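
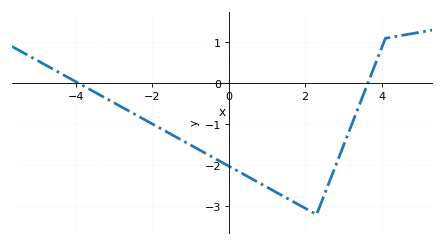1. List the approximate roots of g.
-4, 3.6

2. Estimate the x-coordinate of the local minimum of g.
2.4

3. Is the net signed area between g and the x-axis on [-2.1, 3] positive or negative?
negative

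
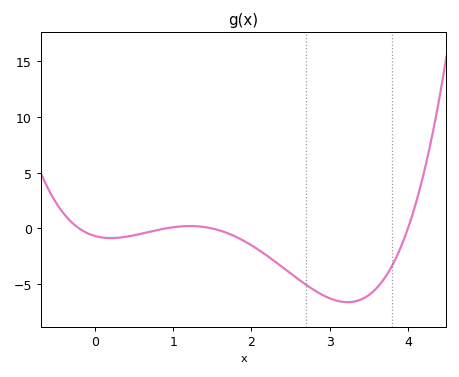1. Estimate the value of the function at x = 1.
0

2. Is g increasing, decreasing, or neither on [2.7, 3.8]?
neither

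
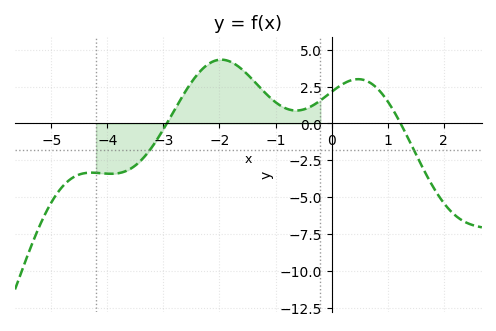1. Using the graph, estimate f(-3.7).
-3.2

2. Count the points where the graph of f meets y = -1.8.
2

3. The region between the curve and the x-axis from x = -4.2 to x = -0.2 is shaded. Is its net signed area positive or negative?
positive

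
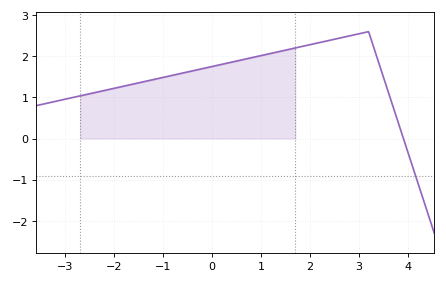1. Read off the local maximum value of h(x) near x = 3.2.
2.6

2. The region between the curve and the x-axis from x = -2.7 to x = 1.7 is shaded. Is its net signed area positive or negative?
positive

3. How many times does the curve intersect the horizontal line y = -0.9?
1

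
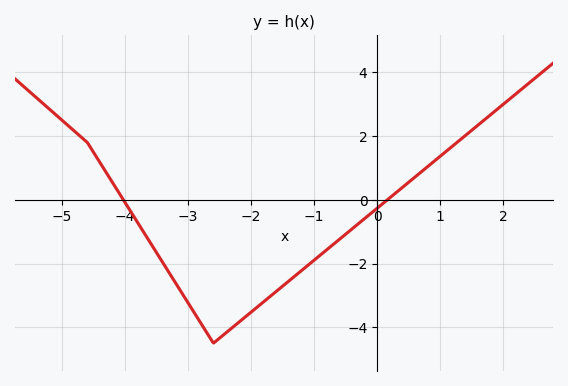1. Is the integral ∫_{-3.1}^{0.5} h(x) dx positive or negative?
negative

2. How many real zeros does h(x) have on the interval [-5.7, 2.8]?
2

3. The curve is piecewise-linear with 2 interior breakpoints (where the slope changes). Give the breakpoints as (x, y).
(-4.6, 1.8); (-2.6, -4.5)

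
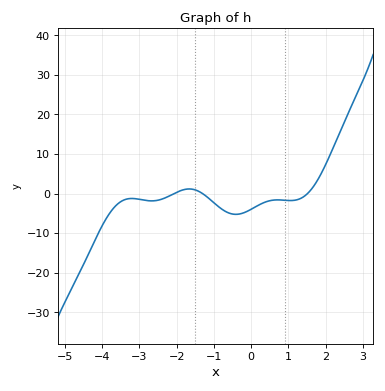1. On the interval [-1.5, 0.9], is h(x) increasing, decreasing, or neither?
neither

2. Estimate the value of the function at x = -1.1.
-2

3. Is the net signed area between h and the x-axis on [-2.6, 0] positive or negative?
negative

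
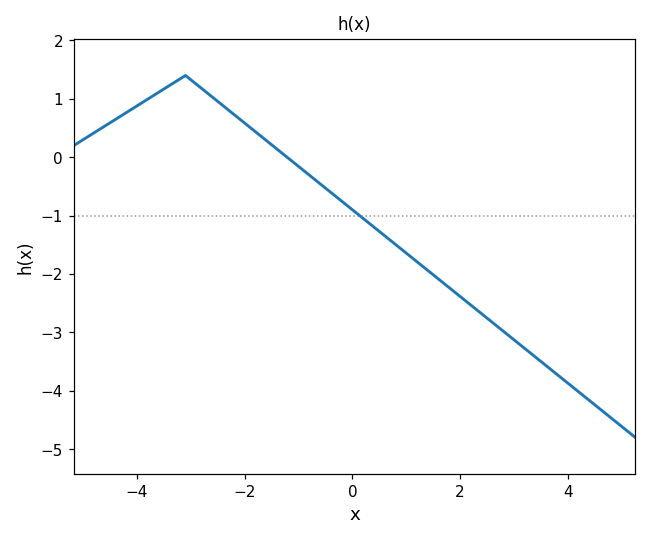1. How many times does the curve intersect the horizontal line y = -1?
1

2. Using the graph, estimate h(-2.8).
1.2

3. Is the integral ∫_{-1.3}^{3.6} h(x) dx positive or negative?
negative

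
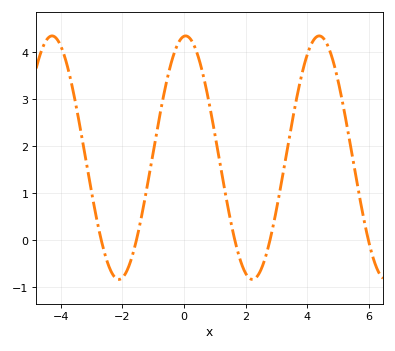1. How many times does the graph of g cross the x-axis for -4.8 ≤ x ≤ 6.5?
5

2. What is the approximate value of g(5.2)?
2.75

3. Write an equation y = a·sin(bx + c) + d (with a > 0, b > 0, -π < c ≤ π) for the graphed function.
y = 2.59sin(1.45x + 1.49) + 1.76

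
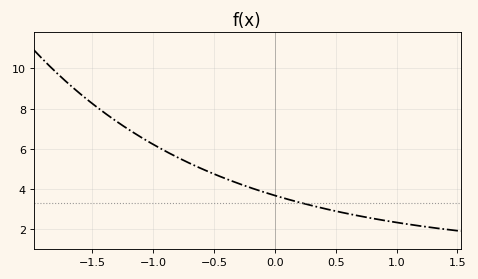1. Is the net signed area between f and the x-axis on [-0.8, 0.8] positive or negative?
positive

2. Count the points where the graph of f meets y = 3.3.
1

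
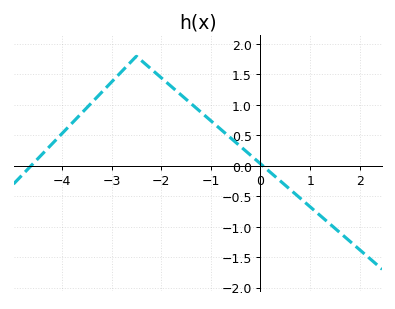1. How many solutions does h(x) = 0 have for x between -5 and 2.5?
2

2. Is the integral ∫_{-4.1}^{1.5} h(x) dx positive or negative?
positive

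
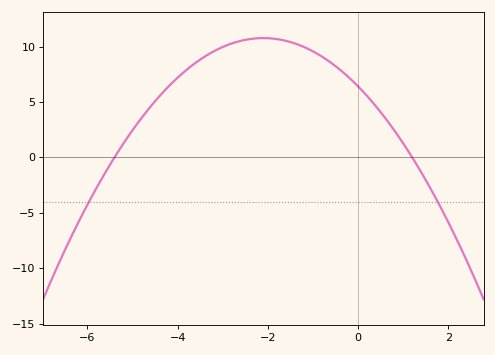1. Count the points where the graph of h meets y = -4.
2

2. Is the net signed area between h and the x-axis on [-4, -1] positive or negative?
positive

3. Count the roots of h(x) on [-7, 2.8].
2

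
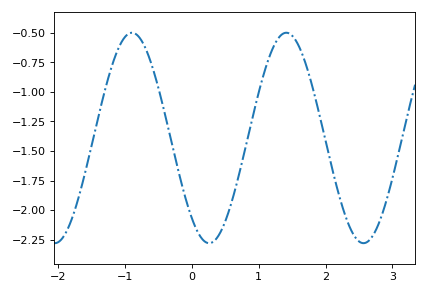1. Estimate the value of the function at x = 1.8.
-0.95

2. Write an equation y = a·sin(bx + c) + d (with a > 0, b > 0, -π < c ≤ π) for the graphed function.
y = 0.89sin(2.72x - 2.27) - 1.39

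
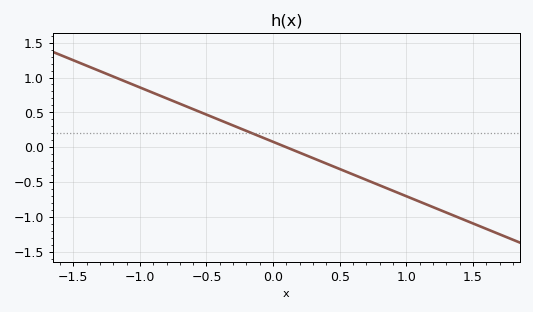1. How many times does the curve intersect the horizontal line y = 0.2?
1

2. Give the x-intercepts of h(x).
0.1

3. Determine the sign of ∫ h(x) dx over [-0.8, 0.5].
positive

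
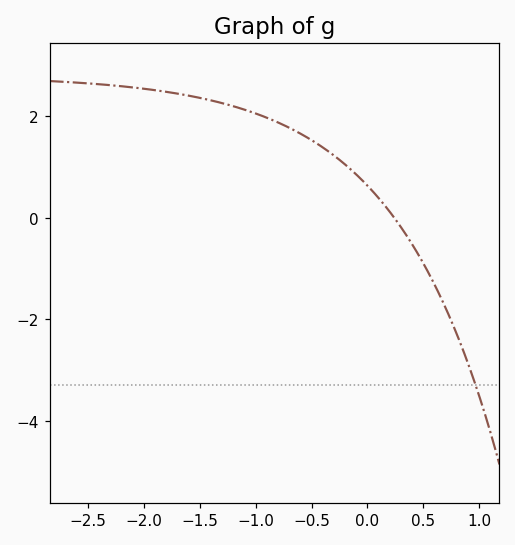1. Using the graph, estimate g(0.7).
-1.78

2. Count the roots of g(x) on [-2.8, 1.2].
1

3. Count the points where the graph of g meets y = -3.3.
1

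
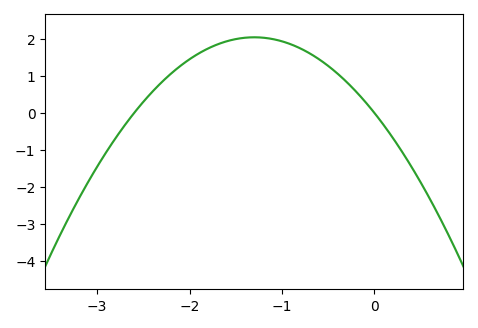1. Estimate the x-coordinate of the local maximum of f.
-1.3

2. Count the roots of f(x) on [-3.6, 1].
2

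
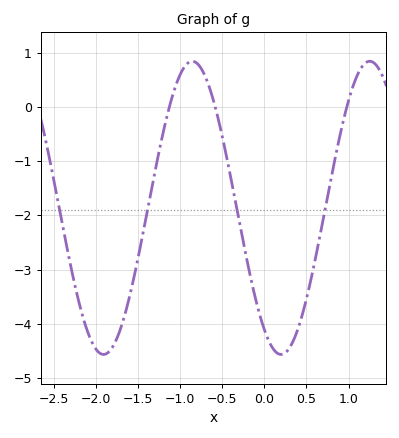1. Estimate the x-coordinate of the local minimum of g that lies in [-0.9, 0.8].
0.2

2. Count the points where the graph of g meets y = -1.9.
4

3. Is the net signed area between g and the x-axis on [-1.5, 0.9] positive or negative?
negative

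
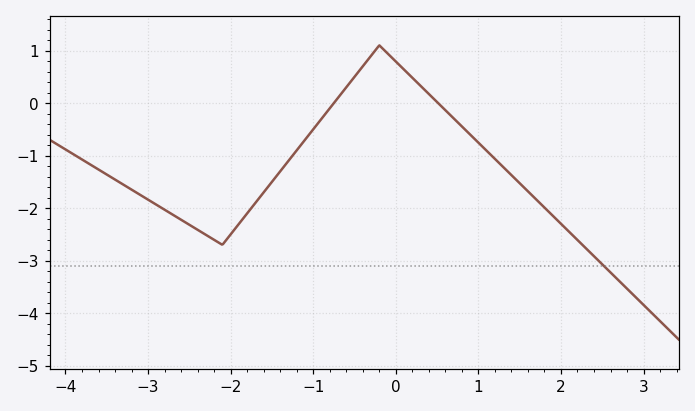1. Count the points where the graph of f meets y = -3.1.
1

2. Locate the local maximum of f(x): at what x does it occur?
-0.2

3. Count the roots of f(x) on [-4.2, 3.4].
2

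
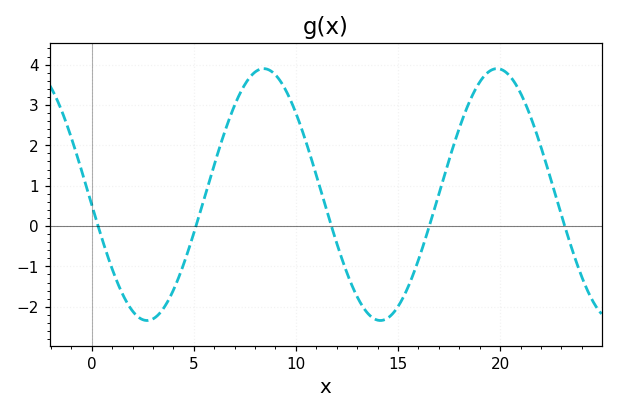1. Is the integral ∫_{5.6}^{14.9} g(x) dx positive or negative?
positive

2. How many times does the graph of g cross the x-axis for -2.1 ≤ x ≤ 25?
5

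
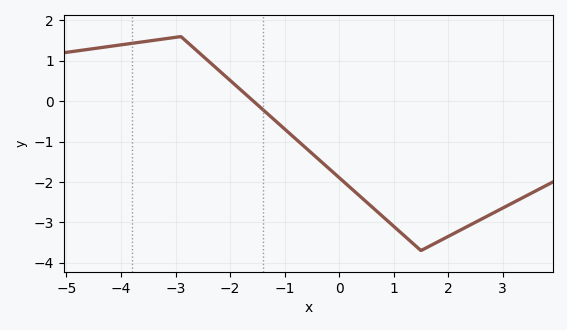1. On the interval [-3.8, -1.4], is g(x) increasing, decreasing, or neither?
neither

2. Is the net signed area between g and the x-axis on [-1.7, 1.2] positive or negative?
negative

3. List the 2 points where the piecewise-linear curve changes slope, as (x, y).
(-2.9, 1.6); (1.5, -3.7)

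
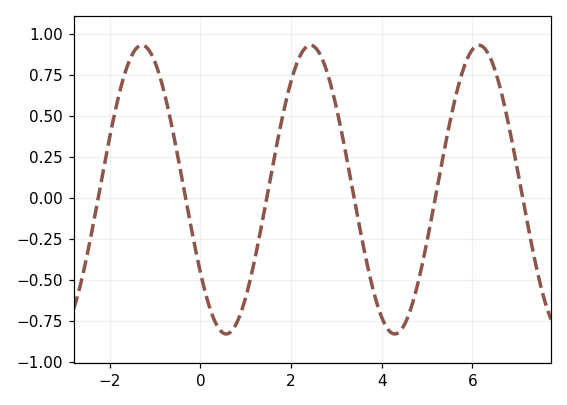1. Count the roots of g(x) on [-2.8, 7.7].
6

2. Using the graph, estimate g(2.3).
0.9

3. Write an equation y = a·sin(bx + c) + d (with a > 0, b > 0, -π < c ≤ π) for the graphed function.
y = 0.88sin(1.7x - 2.5) + 0.05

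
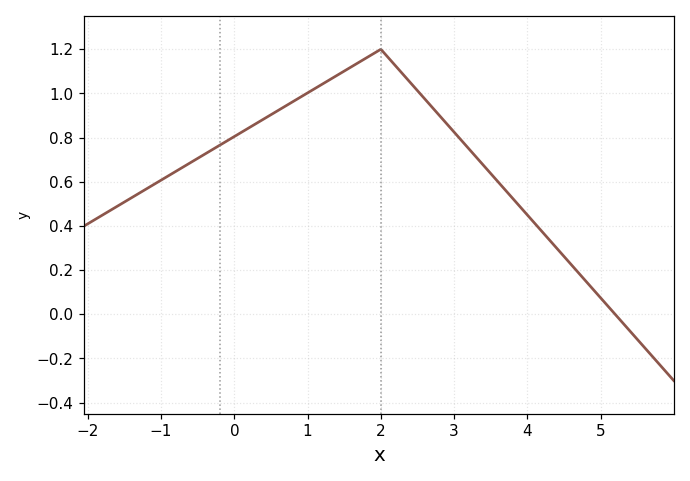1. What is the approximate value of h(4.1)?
0.412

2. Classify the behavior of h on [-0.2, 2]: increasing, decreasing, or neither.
increasing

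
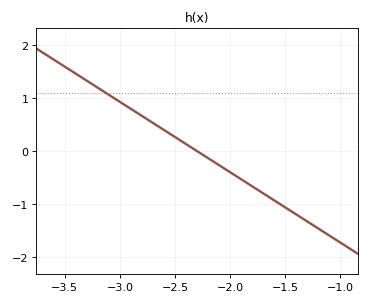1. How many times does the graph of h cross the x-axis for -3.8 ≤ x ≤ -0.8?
1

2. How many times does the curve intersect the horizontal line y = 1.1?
1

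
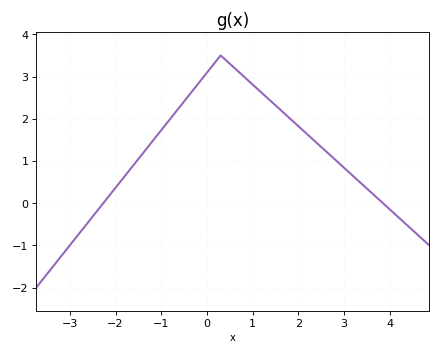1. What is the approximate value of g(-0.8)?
2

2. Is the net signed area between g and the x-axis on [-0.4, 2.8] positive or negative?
positive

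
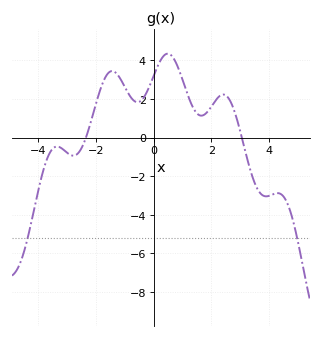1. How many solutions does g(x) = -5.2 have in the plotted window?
2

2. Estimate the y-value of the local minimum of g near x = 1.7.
1.2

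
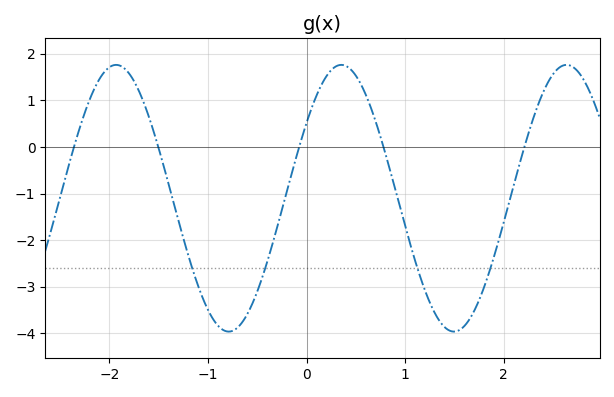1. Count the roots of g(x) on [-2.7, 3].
5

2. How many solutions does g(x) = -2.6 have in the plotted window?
4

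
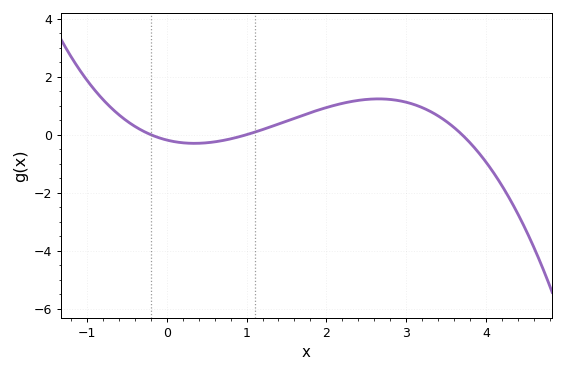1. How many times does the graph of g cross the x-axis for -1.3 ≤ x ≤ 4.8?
3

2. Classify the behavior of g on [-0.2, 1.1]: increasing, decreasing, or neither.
neither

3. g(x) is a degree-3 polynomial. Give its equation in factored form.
y = -0.25(x + 0.2)(x - 1)(x - 3.7)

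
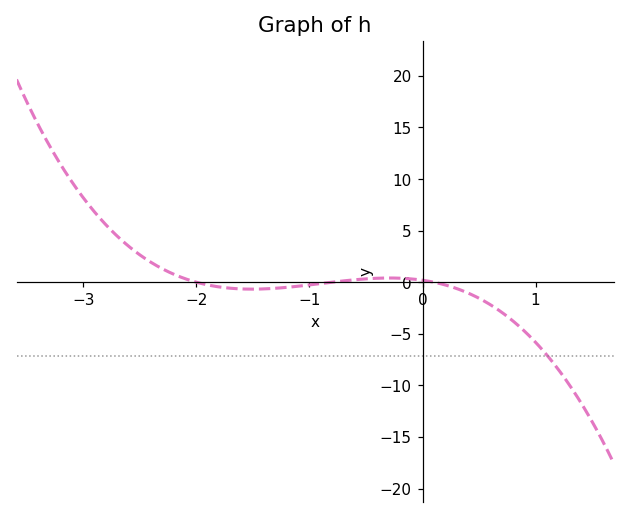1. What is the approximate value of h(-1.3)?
-0.588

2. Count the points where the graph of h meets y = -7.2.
1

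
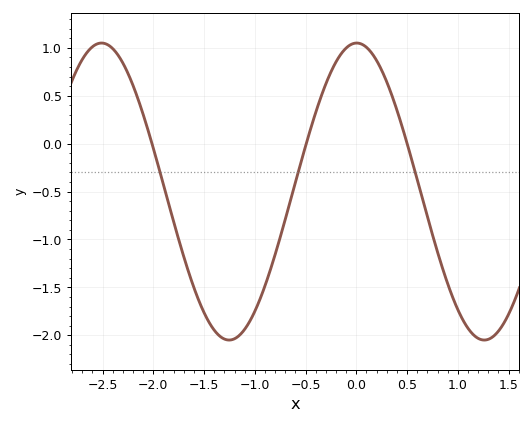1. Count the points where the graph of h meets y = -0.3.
3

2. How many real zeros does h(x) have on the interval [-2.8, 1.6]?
3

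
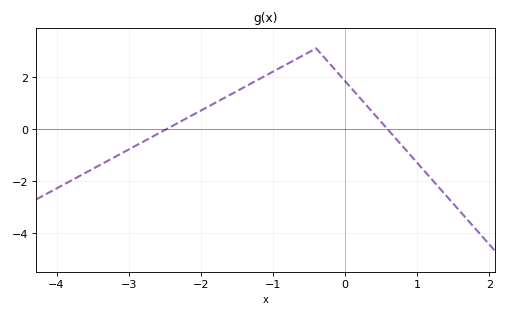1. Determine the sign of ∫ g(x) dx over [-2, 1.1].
positive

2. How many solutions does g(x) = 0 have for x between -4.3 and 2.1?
2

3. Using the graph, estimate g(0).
1.8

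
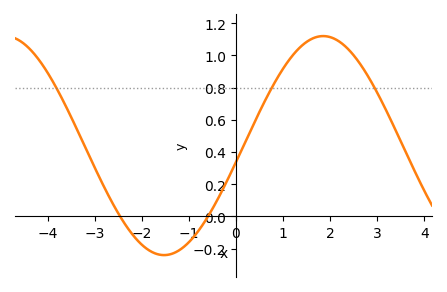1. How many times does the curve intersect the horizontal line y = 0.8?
3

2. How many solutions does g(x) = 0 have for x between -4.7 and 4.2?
2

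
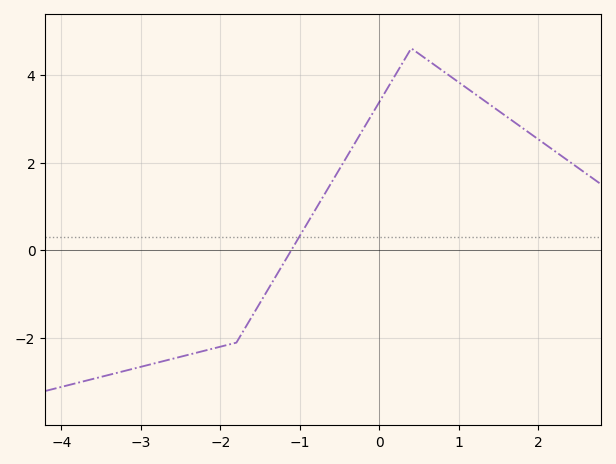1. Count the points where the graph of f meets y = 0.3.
1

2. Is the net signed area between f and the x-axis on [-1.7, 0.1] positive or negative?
positive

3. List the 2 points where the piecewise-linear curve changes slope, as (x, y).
(-1.8, -2.1); (0.4, 4.6)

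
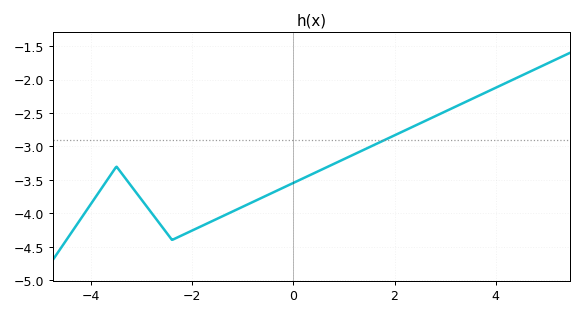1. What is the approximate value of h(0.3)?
-3.45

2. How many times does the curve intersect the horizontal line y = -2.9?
1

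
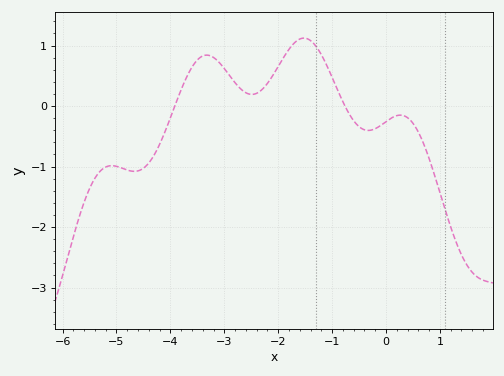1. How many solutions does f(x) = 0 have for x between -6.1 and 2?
2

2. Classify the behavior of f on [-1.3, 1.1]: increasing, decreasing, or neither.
neither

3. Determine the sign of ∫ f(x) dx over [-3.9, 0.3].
positive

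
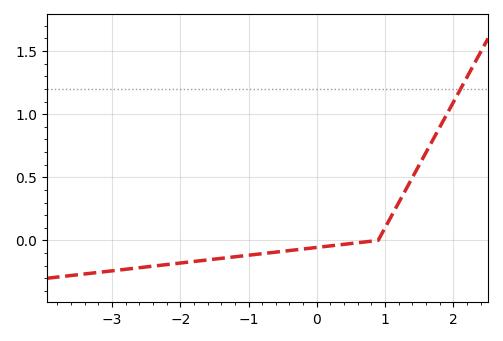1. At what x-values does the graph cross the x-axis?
0.9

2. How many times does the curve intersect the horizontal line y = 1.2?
1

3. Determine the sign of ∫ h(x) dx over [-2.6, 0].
negative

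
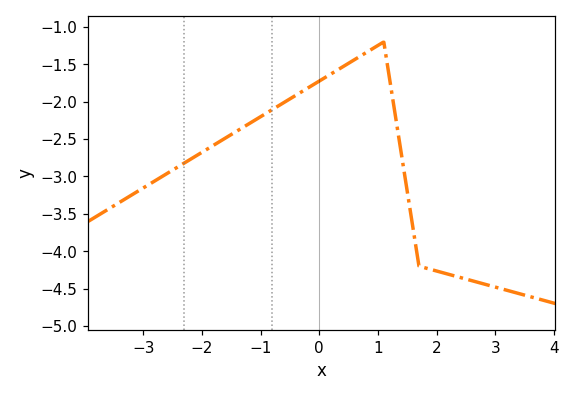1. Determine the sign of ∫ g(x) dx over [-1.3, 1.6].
negative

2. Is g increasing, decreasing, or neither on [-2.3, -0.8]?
increasing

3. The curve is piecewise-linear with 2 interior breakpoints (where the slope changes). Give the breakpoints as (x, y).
(1.1, -1.2); (1.7, -4.2)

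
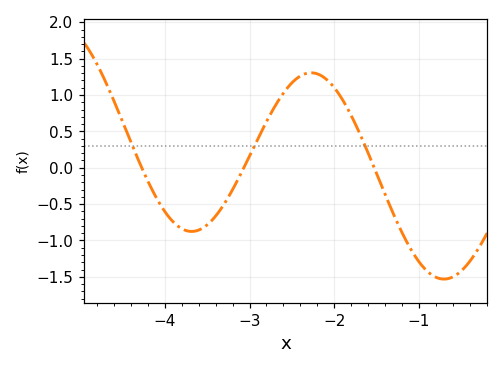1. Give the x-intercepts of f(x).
-4.3, -3.1, -1.5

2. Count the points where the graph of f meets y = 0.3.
3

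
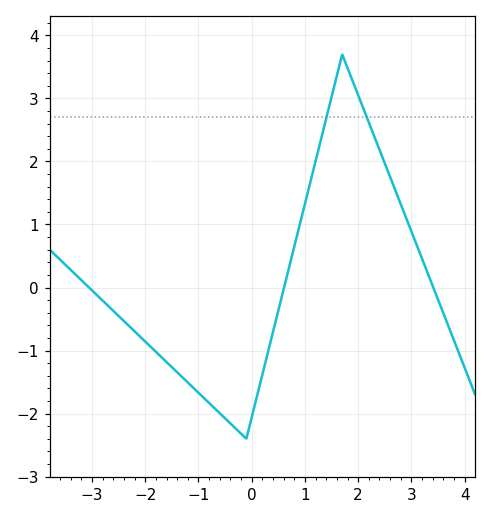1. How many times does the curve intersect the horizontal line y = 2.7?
2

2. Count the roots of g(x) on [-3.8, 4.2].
3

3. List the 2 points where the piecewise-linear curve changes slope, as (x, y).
(-0.1, -2.4); (1.7, 3.7)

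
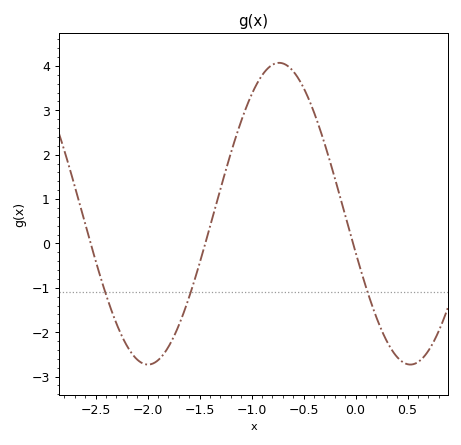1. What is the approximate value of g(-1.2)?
2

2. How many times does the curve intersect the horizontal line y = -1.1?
3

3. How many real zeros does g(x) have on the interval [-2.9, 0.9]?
3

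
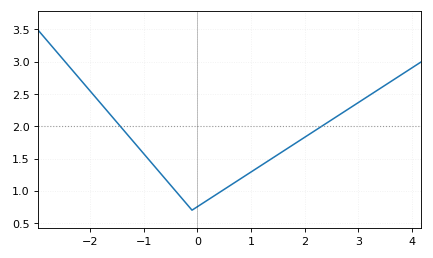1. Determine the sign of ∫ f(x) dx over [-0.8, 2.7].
positive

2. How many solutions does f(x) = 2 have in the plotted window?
2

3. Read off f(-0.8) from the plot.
1.38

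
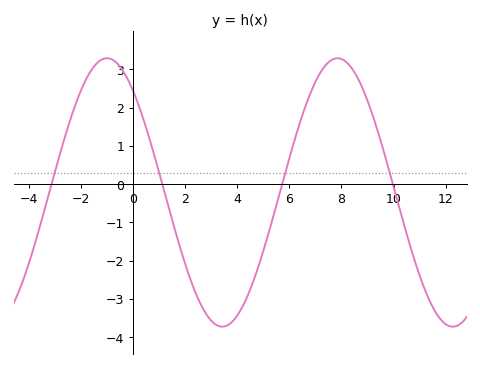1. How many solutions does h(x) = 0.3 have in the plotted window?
4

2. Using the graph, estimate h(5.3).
-1.1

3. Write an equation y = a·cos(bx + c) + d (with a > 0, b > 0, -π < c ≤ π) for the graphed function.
y = 3.51cos(0.71x + 0.71) - 0.22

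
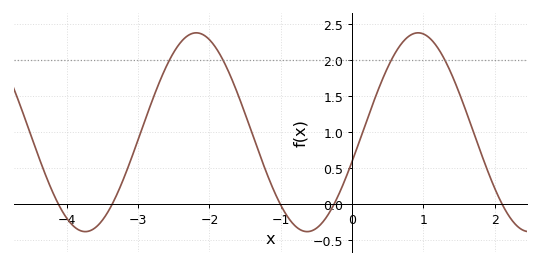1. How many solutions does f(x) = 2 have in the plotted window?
4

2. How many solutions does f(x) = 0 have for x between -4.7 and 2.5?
5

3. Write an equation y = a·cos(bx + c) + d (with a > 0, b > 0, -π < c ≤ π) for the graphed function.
y = 1.38cos(2x - 1.9) + 1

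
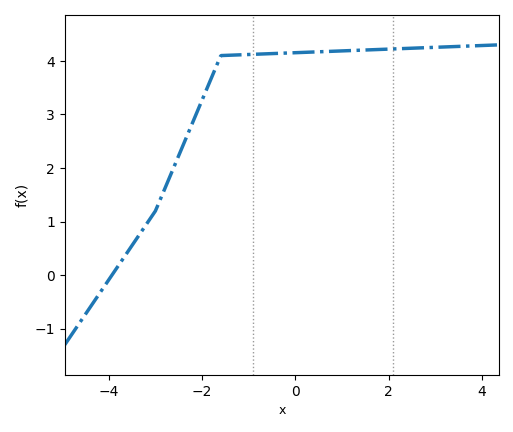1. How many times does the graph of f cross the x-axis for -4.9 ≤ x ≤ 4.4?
1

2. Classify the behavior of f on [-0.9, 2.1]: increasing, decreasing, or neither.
increasing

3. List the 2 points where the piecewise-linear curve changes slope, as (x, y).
(-3, 1.2); (-1.6, 4.1)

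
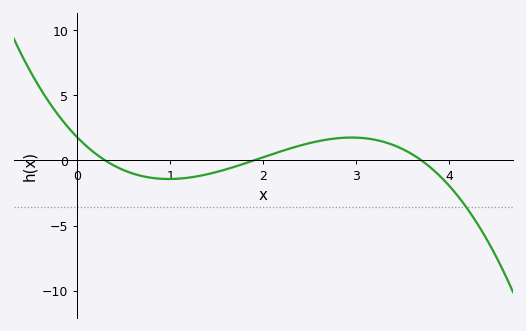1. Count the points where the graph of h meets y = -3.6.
1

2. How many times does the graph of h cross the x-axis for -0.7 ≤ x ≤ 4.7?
3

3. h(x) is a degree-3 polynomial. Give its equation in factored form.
y = -0.84(x - 0.3)(x - 1.9)(x - 3.7)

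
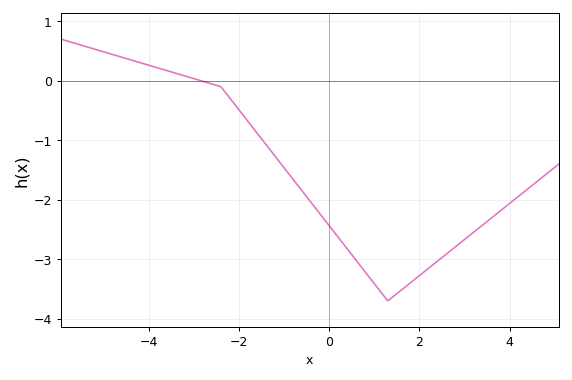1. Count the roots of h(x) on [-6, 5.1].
1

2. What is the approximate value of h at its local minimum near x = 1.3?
-3.7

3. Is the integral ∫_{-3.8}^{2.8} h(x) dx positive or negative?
negative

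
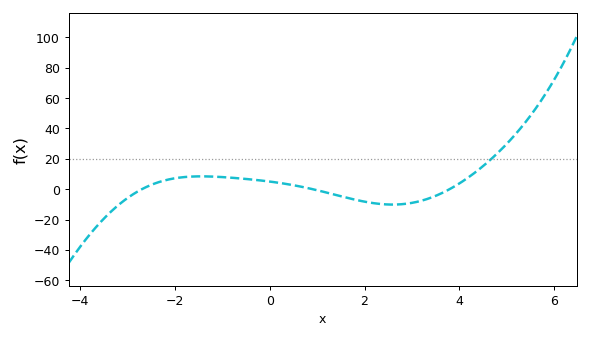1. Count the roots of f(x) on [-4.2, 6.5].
3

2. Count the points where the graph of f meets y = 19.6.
1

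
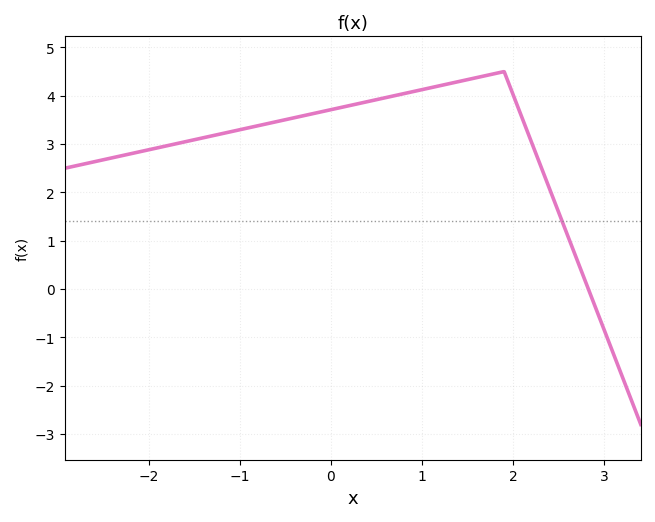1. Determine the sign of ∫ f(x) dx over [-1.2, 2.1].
positive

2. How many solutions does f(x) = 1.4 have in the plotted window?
1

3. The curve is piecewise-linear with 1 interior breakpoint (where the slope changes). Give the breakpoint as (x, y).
(1.9, 4.5)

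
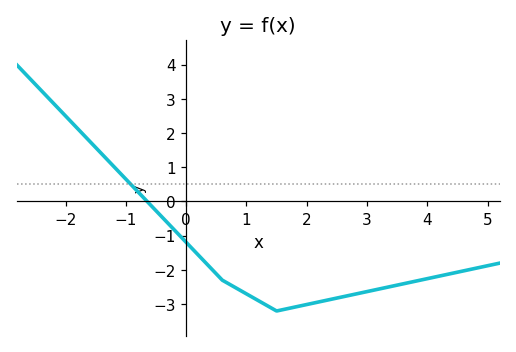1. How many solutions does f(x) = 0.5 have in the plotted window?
1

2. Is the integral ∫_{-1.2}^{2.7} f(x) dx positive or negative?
negative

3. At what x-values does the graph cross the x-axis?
-0.6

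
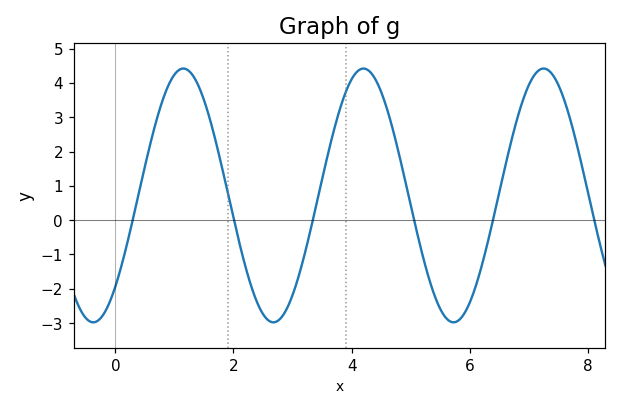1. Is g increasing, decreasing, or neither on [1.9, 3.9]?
neither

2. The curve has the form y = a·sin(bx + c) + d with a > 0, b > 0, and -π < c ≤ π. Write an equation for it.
y = 3.7sin(2.06x - 0.802) + 0.72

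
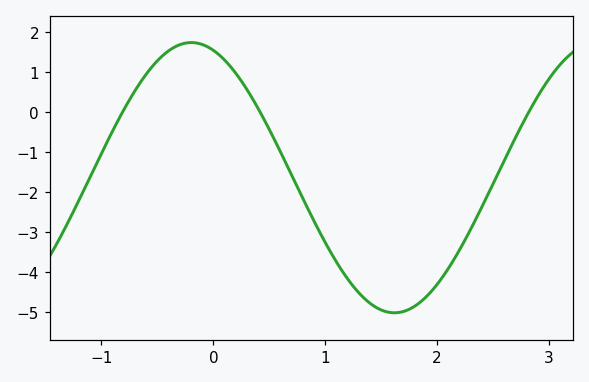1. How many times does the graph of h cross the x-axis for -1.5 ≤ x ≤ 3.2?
3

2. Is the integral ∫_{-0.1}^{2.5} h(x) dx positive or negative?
negative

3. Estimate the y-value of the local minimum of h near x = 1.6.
-5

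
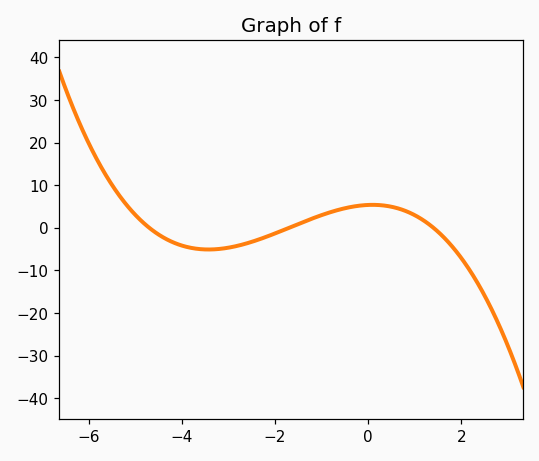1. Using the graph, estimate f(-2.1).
-2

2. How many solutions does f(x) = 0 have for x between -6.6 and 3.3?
3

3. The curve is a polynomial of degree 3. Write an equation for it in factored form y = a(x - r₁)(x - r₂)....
y = -0.48(x + 4.7)(x + 1.7)(x - 1.4)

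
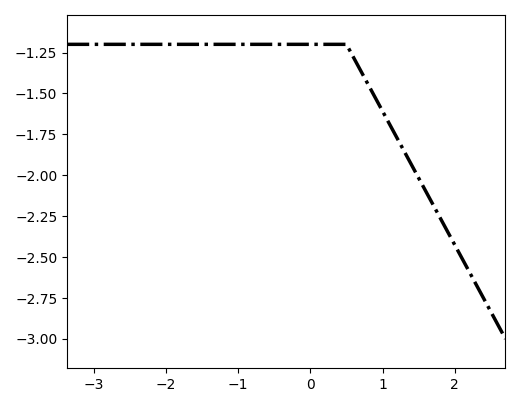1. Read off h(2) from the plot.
-2.45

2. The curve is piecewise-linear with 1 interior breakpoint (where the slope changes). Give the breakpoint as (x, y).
(0.5, -1.2)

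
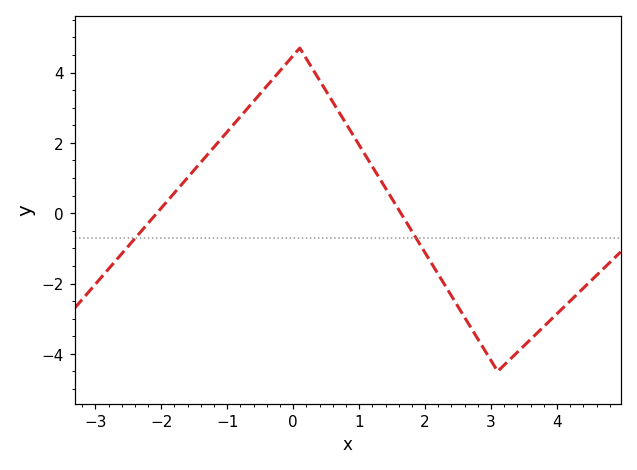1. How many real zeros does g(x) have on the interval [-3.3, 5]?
2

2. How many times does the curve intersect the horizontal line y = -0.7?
2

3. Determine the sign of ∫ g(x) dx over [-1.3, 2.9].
positive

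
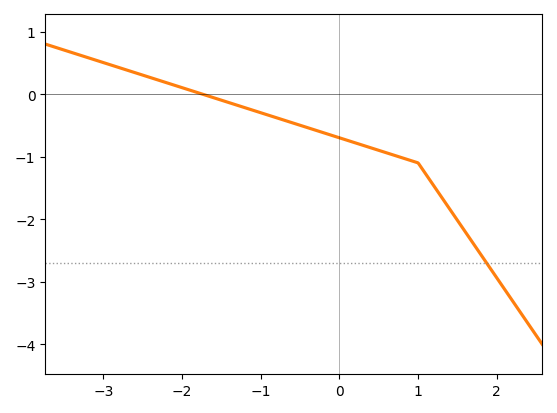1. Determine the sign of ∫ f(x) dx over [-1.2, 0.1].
negative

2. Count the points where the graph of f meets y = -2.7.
1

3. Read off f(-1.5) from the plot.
-0.098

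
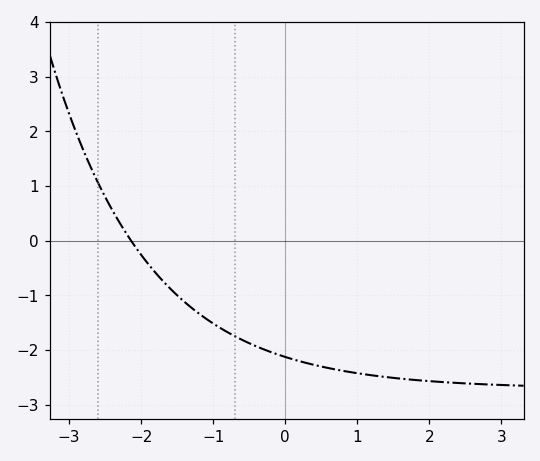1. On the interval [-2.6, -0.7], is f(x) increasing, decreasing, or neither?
decreasing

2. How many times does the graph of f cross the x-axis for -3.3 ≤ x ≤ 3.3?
1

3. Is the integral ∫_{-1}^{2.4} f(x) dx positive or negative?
negative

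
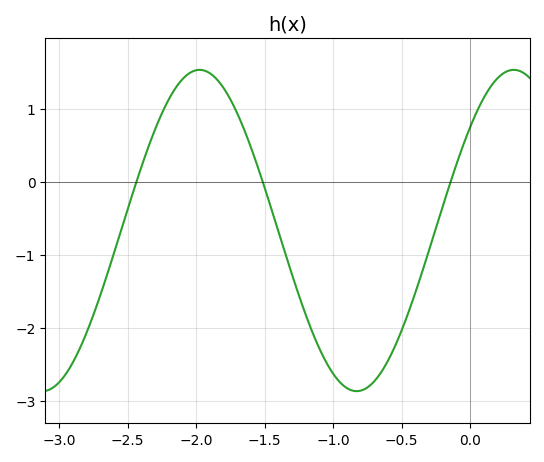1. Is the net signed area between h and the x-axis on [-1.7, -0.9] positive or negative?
negative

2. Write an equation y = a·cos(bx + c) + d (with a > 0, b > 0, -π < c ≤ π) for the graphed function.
y = 2.2cos(2.7x - 0.87) - 0.66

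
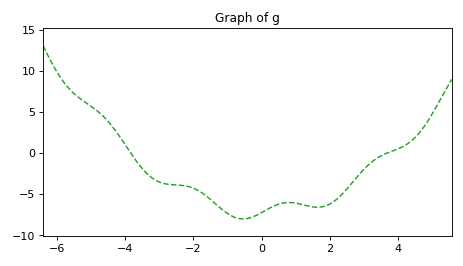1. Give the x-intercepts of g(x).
-3.84, 3.66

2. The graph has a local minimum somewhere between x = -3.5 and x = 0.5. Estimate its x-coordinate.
-0.553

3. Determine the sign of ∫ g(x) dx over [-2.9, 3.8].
negative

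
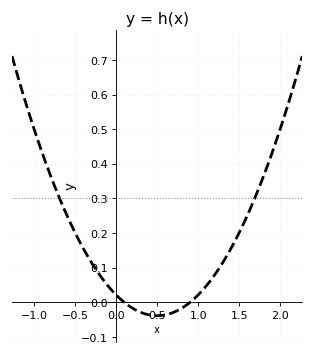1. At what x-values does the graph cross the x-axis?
0.1, 0.9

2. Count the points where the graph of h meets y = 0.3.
2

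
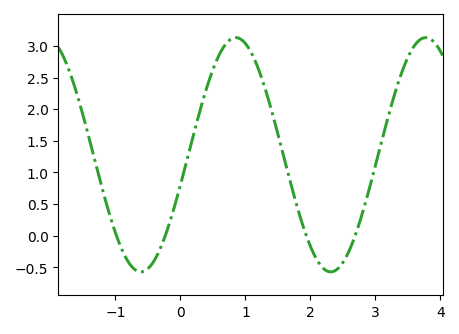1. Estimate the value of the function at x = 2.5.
-0.4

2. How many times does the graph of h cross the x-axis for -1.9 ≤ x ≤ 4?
4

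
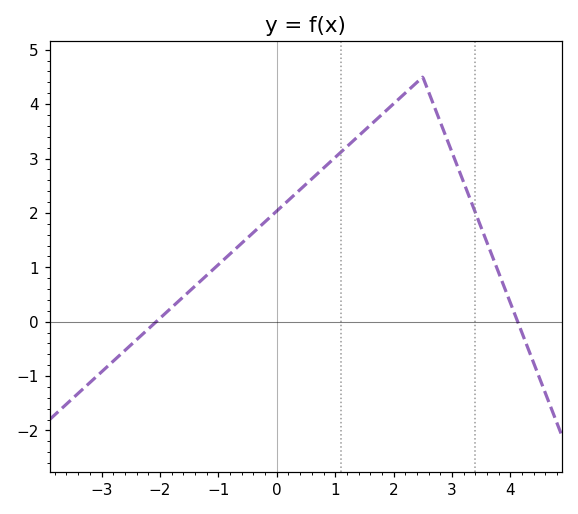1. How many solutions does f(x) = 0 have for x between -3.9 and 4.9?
2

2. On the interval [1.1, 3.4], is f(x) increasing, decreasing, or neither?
neither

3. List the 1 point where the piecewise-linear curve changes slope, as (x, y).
(2.5, 4.5)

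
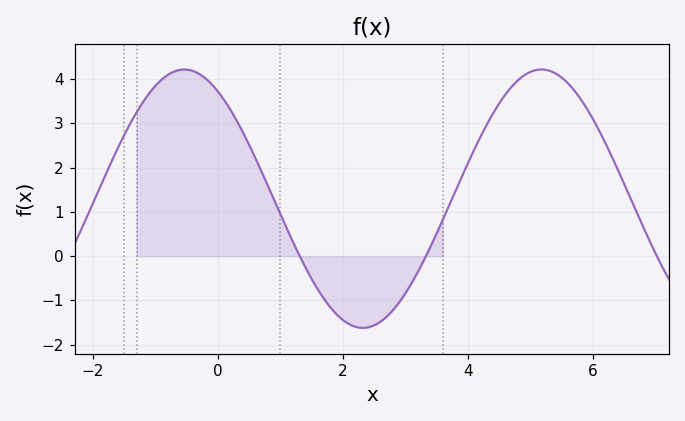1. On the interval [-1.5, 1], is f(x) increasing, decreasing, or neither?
neither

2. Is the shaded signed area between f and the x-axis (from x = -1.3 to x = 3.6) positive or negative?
positive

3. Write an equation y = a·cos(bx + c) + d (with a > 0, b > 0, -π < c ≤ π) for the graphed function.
y = 2.92cos(1.1x + 0.59) + 1.3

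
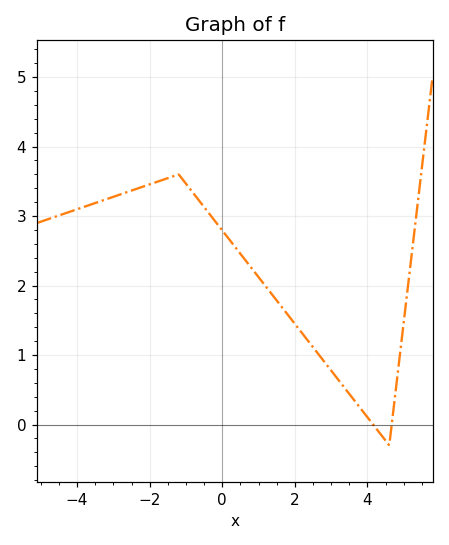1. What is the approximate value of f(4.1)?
0.036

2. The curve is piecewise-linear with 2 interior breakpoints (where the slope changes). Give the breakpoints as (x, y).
(-1.2, 3.6); (4.6, -0.3)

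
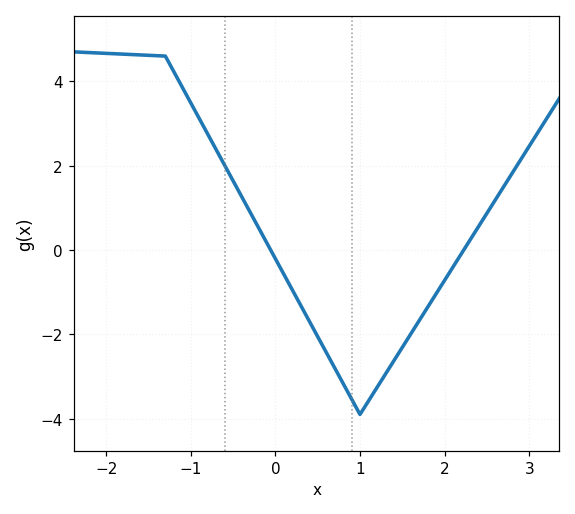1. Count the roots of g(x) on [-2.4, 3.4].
2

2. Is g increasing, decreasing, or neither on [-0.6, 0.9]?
decreasing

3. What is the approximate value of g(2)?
-0.8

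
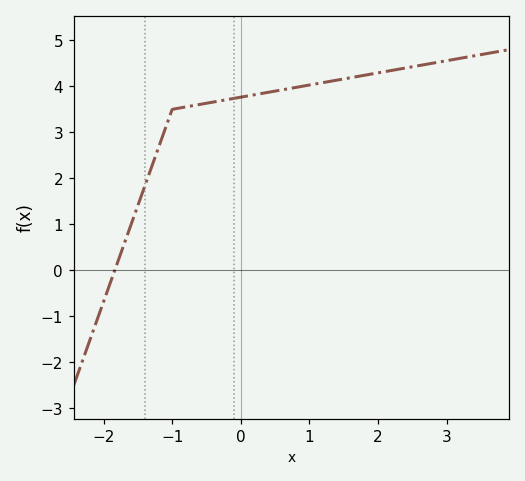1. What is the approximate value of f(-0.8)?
3.55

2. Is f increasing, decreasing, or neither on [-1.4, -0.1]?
increasing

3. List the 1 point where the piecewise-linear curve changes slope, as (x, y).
(-1, 3.5)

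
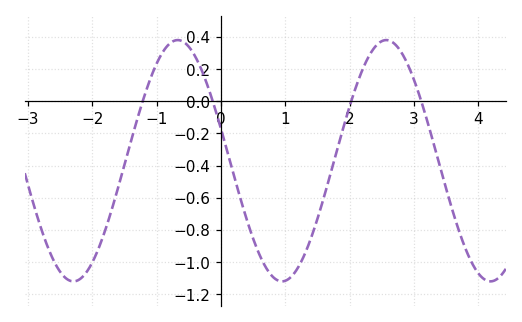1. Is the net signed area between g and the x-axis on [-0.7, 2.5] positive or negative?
negative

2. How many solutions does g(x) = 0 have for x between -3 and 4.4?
4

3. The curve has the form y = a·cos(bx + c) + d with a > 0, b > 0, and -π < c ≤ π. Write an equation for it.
y = 0.75cos(1.94x + 1.3) - 0.37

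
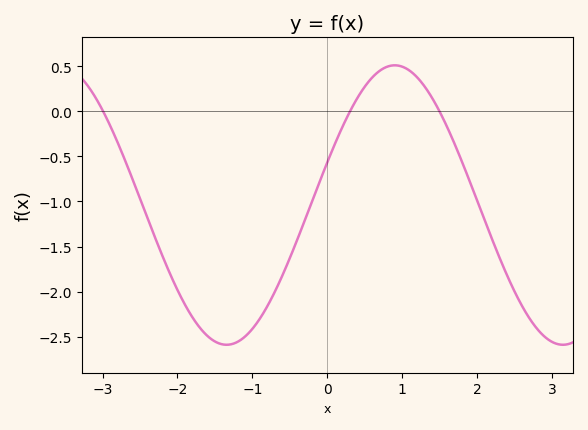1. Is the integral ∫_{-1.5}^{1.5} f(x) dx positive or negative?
negative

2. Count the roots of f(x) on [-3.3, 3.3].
3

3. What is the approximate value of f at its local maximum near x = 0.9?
0.5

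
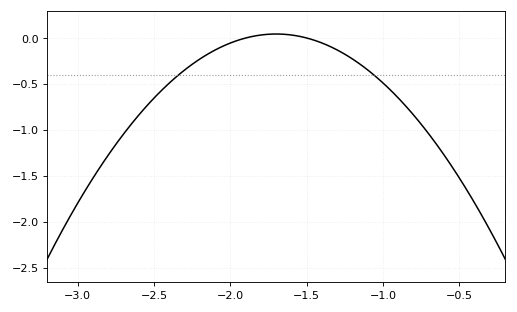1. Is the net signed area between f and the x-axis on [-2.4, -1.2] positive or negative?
negative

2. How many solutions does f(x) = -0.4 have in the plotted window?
2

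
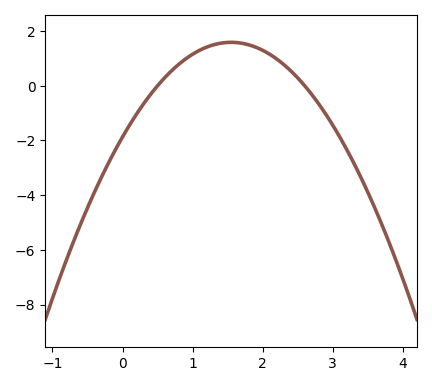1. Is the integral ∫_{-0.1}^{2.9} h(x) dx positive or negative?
positive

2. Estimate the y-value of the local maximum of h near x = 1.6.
1.6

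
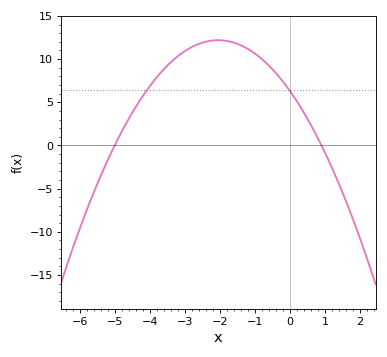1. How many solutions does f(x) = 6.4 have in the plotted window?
2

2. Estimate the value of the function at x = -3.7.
8.37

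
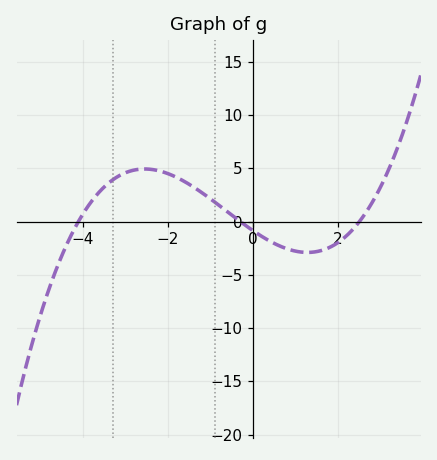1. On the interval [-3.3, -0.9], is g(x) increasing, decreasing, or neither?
neither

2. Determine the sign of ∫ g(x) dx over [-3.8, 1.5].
positive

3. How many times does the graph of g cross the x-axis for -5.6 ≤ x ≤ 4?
3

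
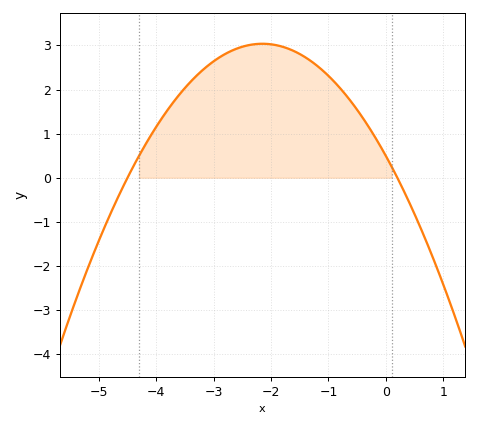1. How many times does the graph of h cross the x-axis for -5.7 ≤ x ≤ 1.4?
2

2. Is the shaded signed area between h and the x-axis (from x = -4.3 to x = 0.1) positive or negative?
positive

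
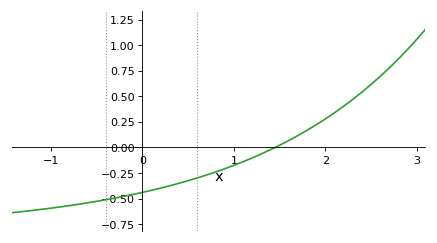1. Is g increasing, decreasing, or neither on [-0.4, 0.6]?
increasing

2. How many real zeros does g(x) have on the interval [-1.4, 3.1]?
1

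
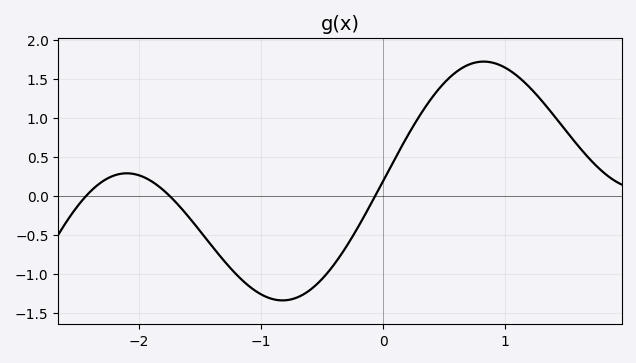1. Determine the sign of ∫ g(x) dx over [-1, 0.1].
negative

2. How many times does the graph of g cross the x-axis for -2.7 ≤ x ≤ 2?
3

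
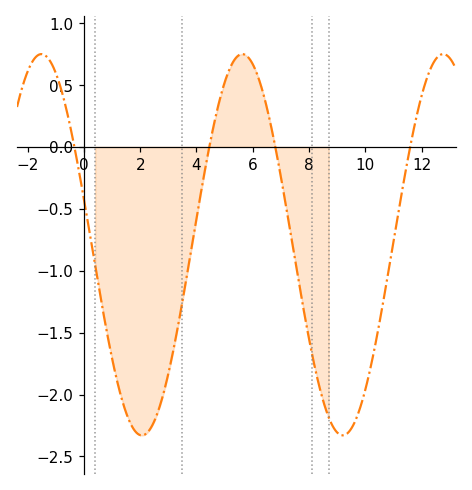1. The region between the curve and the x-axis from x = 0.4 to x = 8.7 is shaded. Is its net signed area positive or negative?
negative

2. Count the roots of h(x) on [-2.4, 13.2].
4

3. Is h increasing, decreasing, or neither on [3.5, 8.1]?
neither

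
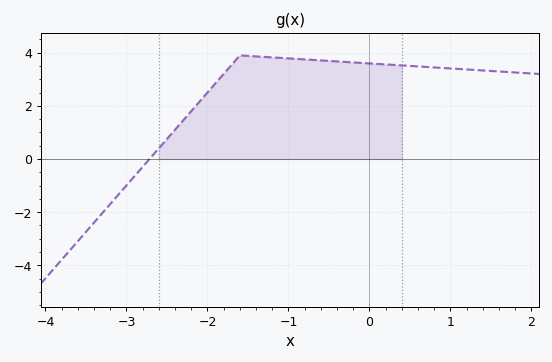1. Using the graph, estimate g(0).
3.6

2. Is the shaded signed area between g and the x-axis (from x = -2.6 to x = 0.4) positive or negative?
positive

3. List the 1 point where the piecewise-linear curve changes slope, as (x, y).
(-1.6, 3.9)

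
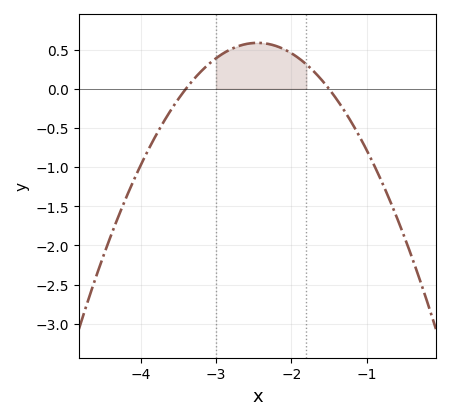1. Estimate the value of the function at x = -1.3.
-0.273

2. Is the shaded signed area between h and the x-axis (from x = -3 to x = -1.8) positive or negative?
positive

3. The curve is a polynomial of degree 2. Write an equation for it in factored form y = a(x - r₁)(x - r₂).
y = -0.65(x + 3.4)(x + 1.5)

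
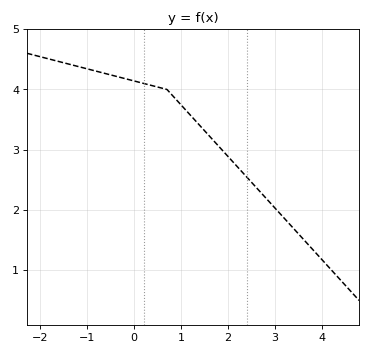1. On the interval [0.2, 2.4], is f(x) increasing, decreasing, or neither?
decreasing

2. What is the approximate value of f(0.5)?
4.04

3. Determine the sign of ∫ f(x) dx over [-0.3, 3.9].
positive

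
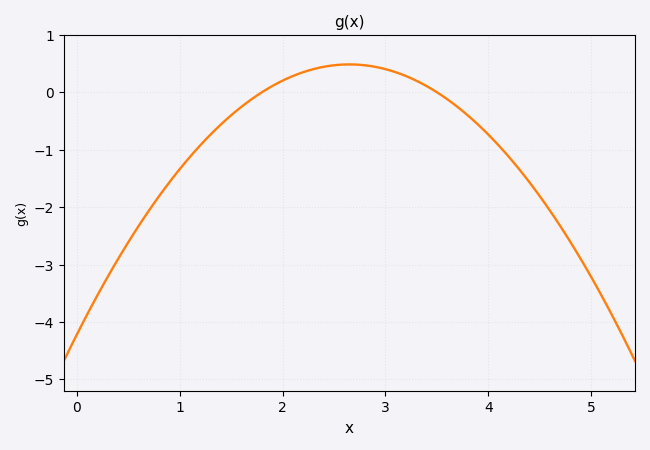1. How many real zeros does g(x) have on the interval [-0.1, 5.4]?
2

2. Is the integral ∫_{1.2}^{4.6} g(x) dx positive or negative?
negative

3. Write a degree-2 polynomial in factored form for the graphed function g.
y = -0.67(x - 1.8)(x - 3.5)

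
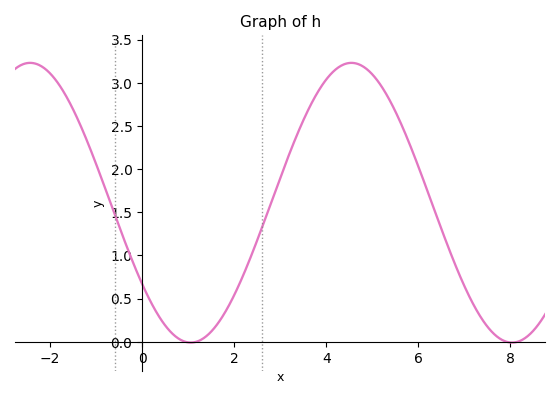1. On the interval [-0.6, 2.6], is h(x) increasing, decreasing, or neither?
neither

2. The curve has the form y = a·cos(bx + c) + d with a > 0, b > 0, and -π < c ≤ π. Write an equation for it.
y = 1.62cos(0.9x + 2.2) + 1.61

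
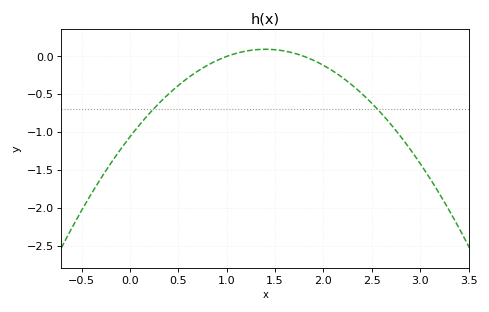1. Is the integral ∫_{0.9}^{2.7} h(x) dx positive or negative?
negative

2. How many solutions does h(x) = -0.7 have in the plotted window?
2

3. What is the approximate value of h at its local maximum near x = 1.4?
0.094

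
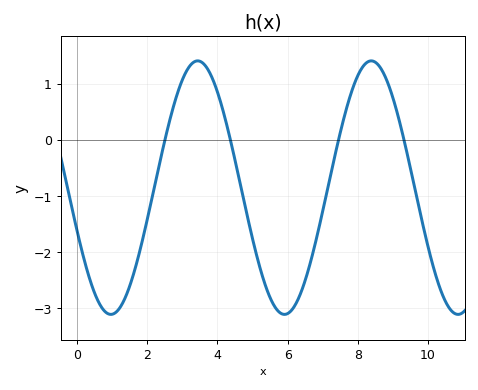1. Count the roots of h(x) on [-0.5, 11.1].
4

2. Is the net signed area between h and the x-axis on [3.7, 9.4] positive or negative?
negative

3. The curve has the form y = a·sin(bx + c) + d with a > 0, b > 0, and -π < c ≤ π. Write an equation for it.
y = 2.26sin(1.3x - 2.8) - 0.85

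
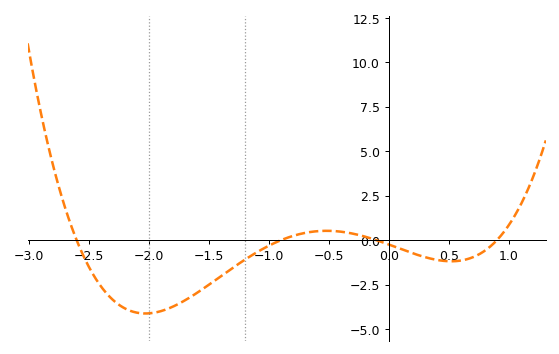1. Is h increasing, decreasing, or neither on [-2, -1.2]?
increasing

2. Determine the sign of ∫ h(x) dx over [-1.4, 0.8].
negative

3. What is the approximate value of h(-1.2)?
-1.1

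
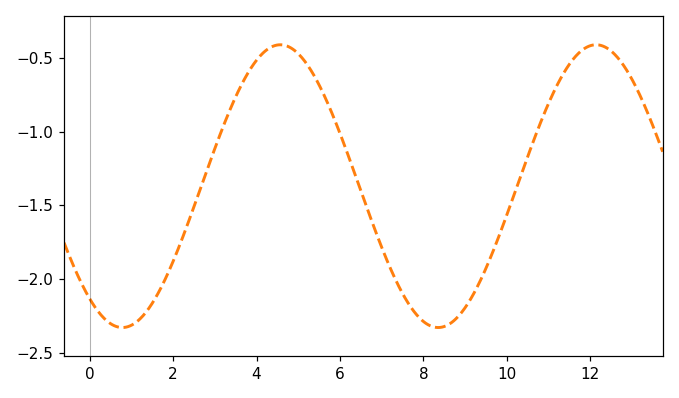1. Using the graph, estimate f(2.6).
-1.43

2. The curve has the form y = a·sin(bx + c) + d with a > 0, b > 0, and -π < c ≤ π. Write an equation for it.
y = 0.96sin(0.83x - 2.22) - 1.37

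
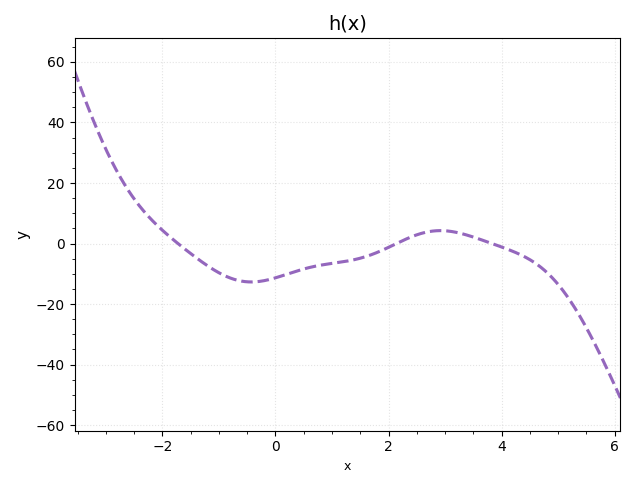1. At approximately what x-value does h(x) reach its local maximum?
2.92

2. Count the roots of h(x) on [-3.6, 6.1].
3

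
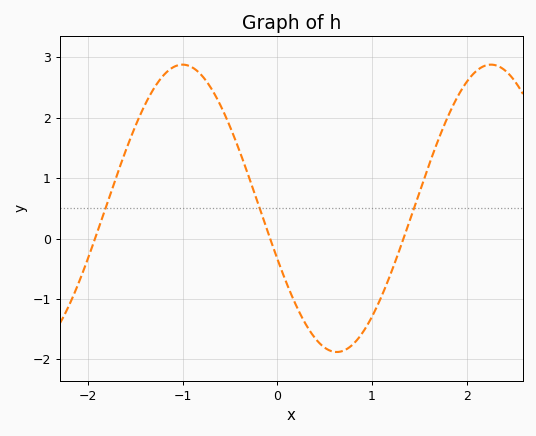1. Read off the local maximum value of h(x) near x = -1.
2.9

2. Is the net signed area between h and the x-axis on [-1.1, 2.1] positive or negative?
positive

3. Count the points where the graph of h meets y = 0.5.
3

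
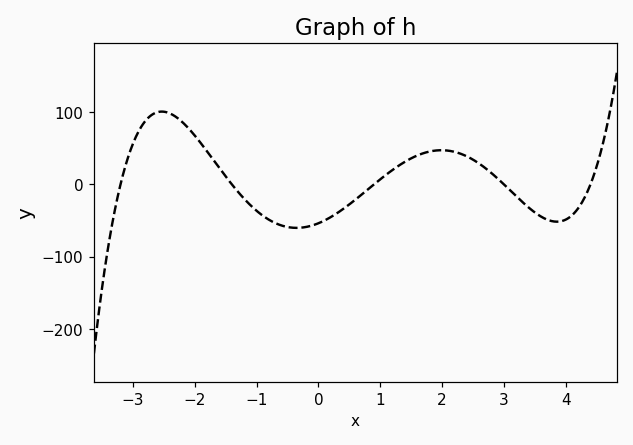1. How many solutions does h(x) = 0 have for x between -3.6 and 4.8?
5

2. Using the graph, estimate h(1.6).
40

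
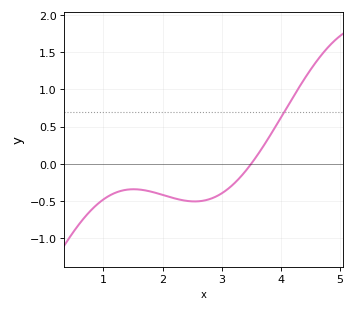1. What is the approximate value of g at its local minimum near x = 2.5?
-0.507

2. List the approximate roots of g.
3.5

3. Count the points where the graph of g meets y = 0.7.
1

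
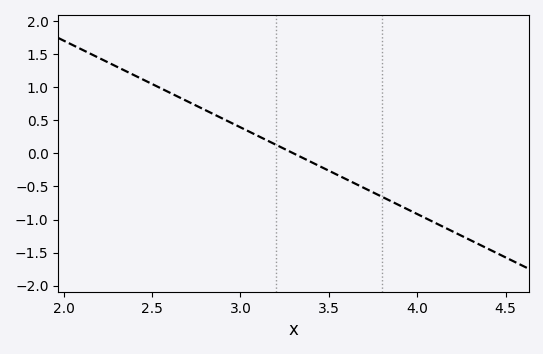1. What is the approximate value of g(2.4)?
1.2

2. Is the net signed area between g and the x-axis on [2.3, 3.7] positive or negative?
positive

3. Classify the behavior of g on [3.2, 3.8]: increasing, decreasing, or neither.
decreasing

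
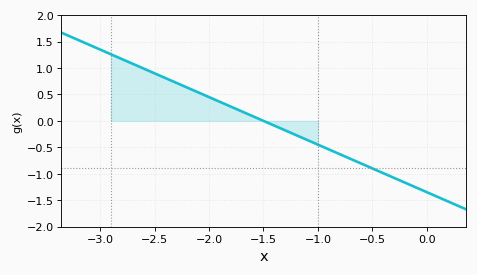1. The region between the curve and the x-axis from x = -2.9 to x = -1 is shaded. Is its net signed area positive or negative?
positive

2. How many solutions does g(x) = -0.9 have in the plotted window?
1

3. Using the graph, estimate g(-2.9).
1.26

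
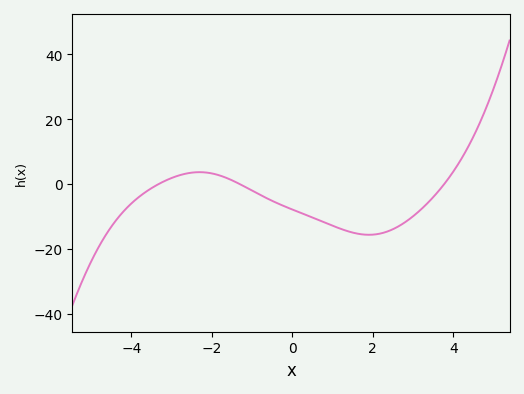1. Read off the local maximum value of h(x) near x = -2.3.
4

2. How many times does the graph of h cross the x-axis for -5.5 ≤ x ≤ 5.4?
3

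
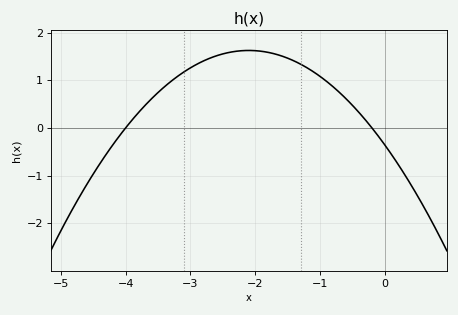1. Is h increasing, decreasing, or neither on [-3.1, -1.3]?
neither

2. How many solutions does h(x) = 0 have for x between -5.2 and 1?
2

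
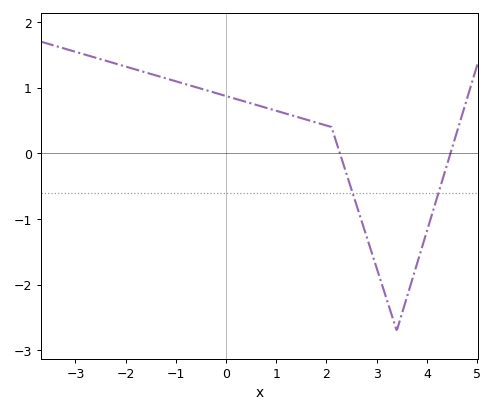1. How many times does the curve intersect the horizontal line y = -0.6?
2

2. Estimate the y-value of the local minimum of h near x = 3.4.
-2.7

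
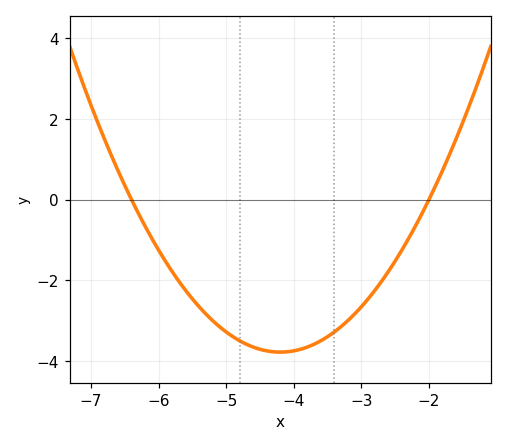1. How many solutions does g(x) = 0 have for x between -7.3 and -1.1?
2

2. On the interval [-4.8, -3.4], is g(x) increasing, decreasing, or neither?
neither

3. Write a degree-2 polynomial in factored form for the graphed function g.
y = 0.78(x + 6.4)(x + 2)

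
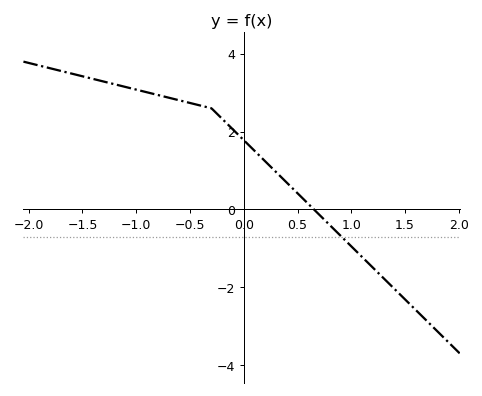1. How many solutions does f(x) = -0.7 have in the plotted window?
1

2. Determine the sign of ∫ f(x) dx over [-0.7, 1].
positive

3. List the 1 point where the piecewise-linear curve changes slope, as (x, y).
(-0.3, 2.6)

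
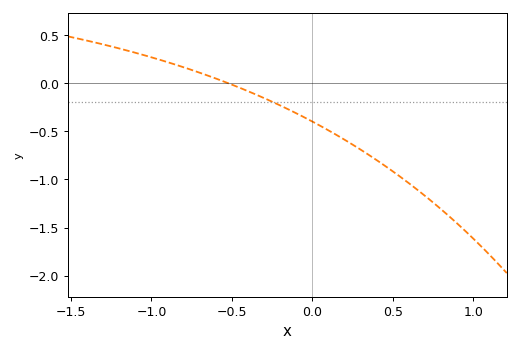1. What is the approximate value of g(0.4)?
-0.801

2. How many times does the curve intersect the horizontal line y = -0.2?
1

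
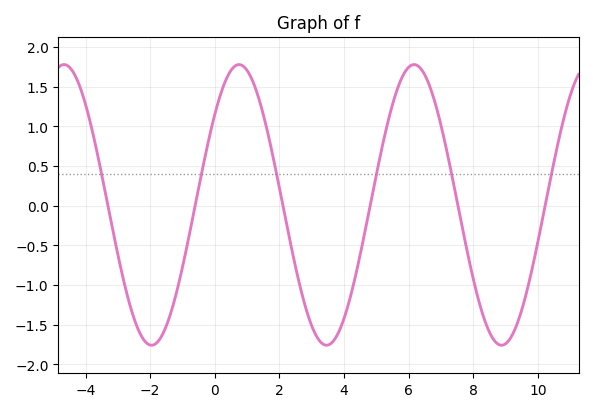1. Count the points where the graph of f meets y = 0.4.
6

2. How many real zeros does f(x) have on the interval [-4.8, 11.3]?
6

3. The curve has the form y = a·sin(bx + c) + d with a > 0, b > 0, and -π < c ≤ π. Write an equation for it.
y = 1.77sin(1.2x + 0.7) + 0.01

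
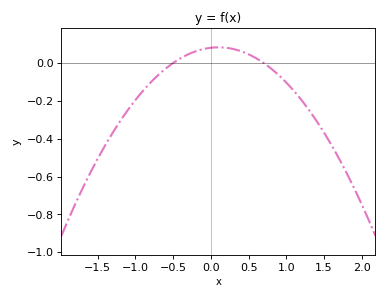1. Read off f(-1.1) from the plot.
-0.248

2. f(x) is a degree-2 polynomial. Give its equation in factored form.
y = -0.23(x + 0.5)(x - 0.7)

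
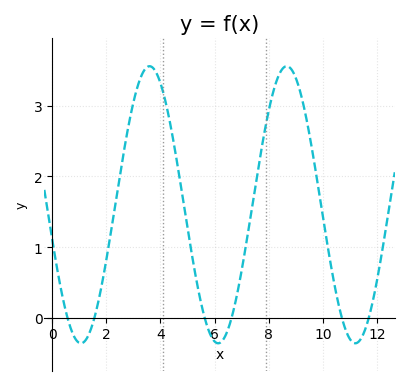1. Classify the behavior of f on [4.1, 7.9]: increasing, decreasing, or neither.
neither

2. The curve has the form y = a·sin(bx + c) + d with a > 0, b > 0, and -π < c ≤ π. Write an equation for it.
y = 1.96sin(1.2x - 2.9) + 1.6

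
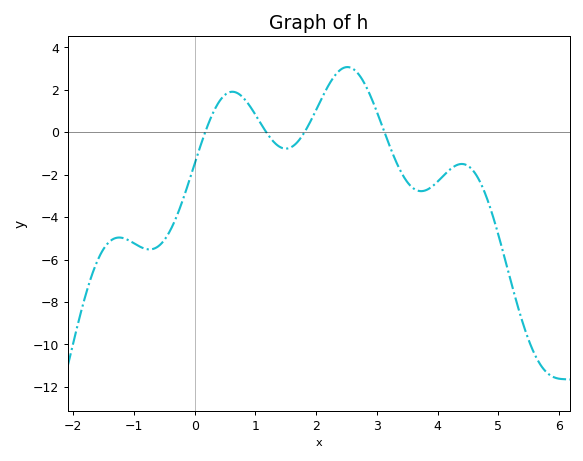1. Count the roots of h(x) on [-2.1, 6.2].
4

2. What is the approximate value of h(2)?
1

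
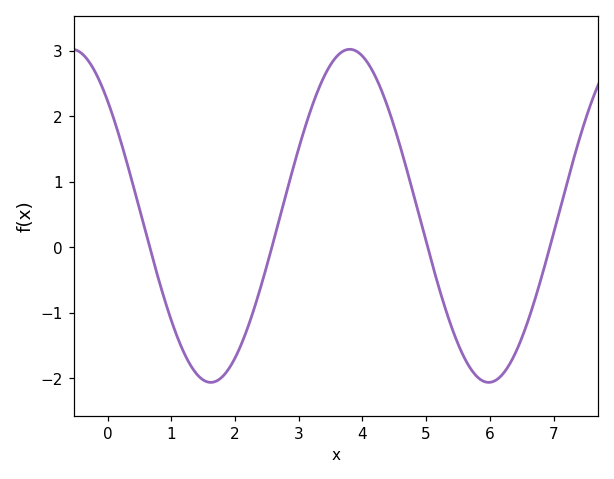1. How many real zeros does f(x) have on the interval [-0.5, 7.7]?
4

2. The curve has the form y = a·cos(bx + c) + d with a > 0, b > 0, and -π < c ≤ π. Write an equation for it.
y = 2.54cos(1.44x + 0.81) + 0.48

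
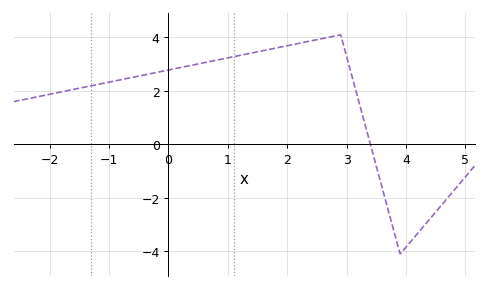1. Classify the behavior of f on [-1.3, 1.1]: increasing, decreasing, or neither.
increasing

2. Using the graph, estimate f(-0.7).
2.4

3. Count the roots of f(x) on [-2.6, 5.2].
1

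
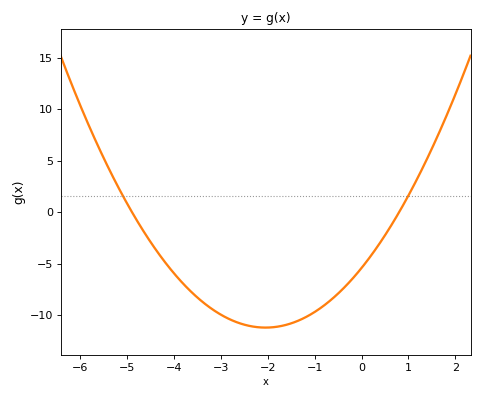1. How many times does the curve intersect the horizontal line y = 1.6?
2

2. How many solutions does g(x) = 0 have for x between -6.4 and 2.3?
2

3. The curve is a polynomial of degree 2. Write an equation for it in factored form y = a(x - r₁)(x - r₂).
y = 1.38(x + 4.9)(x - 0.8)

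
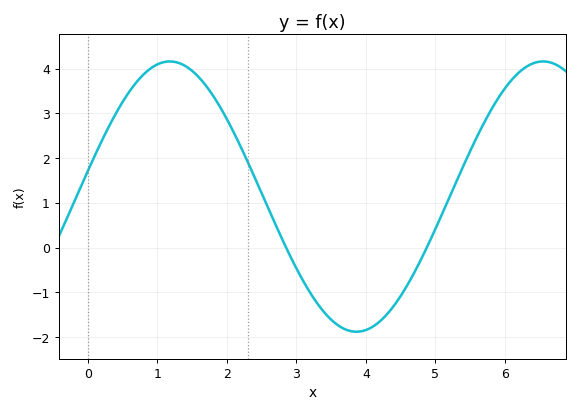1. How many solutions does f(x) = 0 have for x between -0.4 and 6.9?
2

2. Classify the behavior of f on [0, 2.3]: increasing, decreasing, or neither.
neither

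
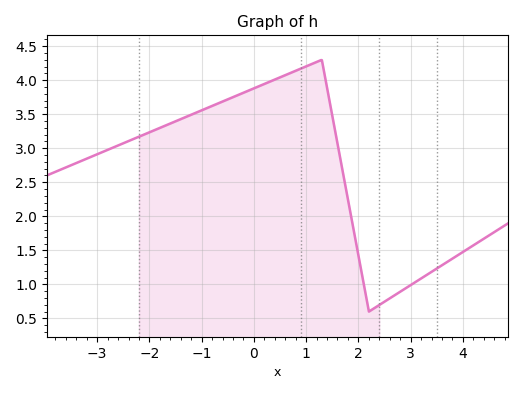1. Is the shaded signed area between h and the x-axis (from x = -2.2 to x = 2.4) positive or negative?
positive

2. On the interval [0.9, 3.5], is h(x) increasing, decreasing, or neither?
neither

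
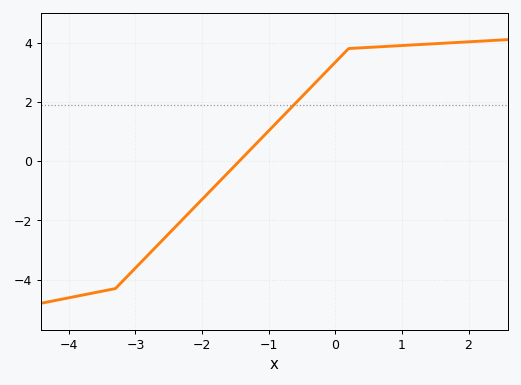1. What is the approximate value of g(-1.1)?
0.8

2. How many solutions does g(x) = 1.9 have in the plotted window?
1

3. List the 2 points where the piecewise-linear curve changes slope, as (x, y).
(-3.3, -4.3); (0.2, 3.8)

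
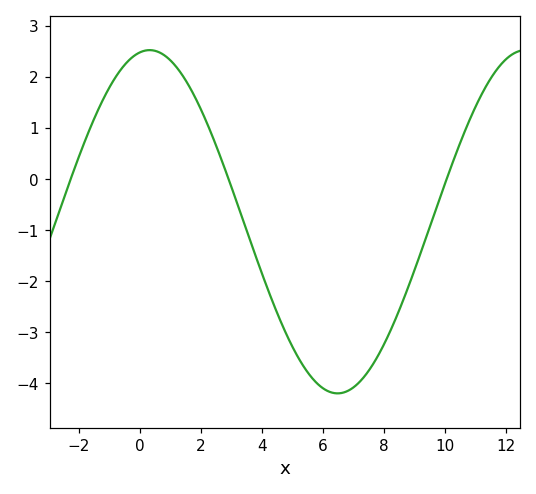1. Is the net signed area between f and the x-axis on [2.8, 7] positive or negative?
negative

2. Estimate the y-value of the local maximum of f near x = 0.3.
2.52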